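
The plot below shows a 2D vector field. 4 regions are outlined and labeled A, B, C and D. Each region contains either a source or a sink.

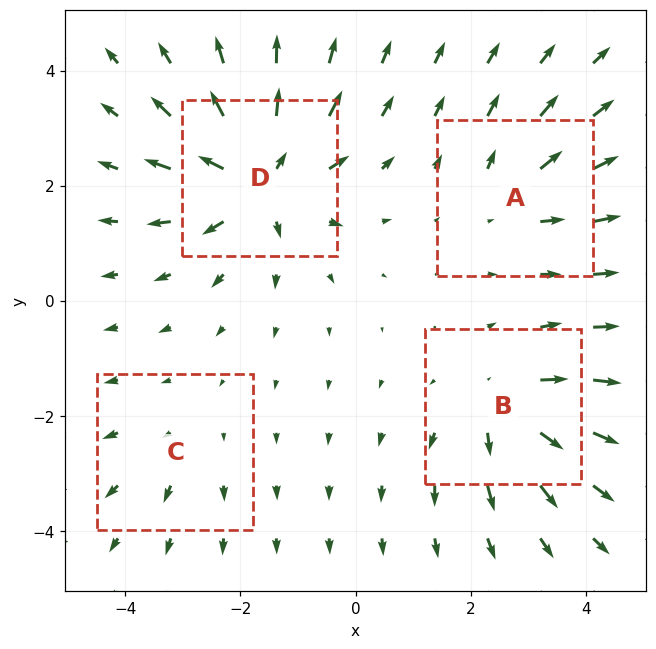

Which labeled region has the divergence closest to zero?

Divergence at each region's feature centre — A: about +4, B: about +5, C: about +2, D: about +8. Region C is closest to zero.

C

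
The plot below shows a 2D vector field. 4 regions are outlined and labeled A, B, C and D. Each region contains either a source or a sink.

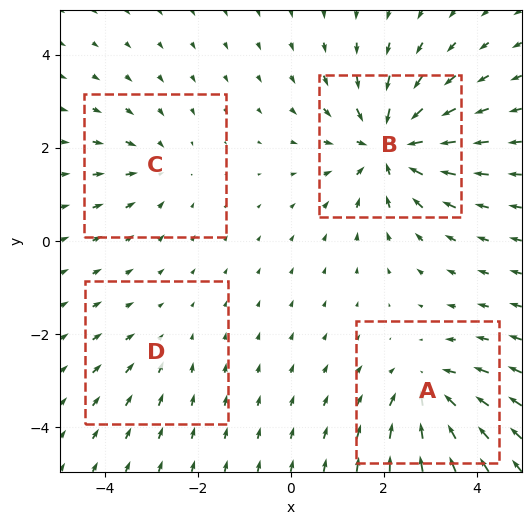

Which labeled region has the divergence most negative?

Divergence at each region's feature centre — A: about -5, B: about -7, C: about -3, D: about -2. Region B is most negative.

B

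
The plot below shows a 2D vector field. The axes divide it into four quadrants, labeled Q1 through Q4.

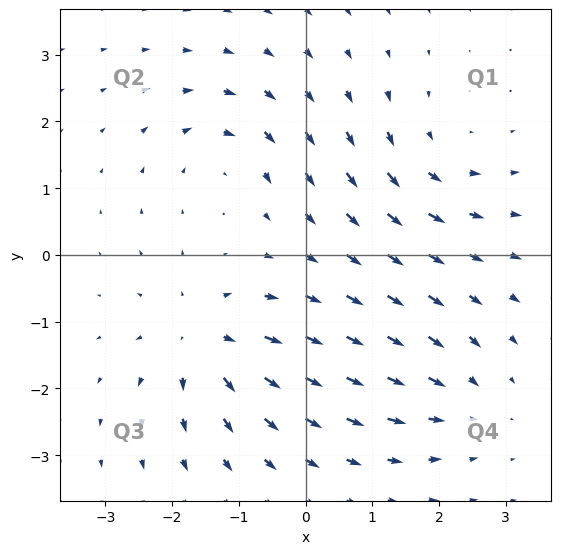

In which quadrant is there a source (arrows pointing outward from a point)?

Q3

The source sits at approximately (-1.5, -1.3), which lies in quadrant Q3. The divergence there is about +6, positive as expected for a source.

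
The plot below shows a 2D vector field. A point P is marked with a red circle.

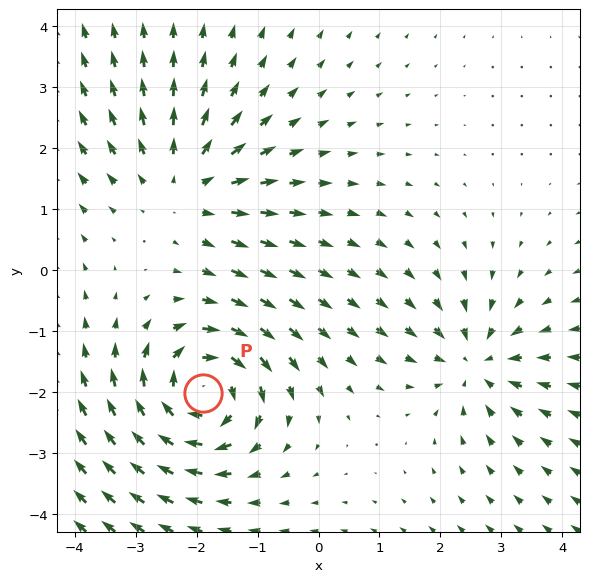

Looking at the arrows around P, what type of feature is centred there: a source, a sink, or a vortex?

At P (-1.9, -2.0) the arrows circulate clockwise. Divergence ≈0, curl about -5 — near-zero divergence with nonzero curl is a vortex.

vortex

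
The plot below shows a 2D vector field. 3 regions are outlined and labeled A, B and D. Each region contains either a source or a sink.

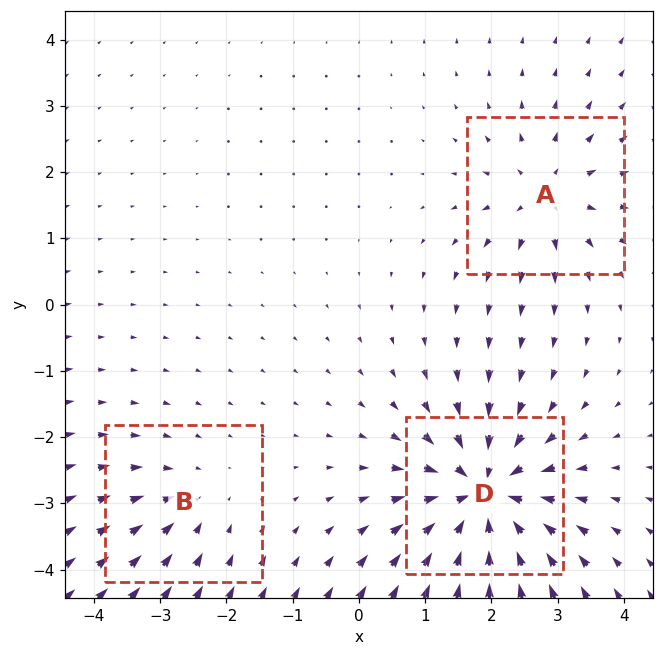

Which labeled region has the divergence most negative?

D

Divergence at each region's feature centre — A: about +4, B: about -3, D: about -7. Region D is most negative.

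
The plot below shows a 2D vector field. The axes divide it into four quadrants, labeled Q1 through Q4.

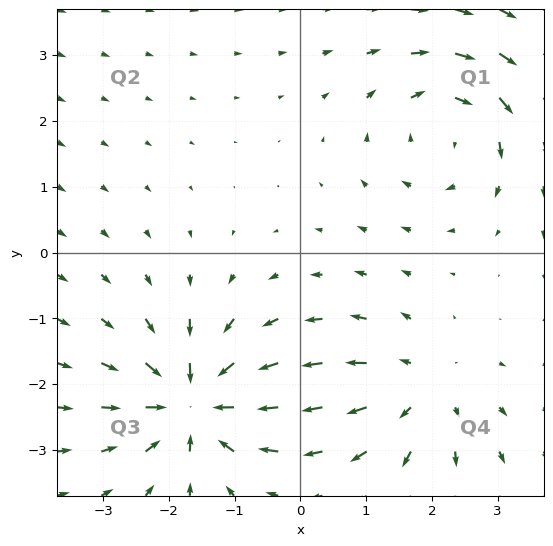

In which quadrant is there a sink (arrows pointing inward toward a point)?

Q3

The sink sits at approximately (-1.6, -2.3), which lies in quadrant Q3. The divergence there is about -6, negative as expected for a sink.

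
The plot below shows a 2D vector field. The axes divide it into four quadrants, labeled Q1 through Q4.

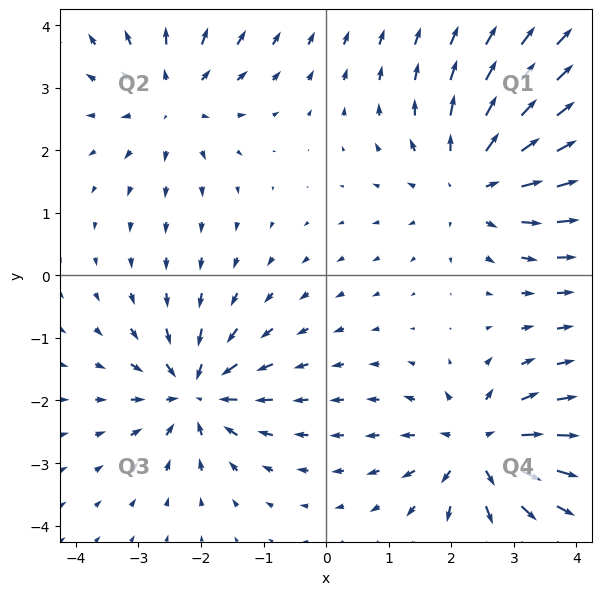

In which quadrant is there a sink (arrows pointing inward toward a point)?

Q3

The sink sits at approximately (-2.1, -1.9), which lies in quadrant Q3. The divergence there is about -6, negative as expected for a sink.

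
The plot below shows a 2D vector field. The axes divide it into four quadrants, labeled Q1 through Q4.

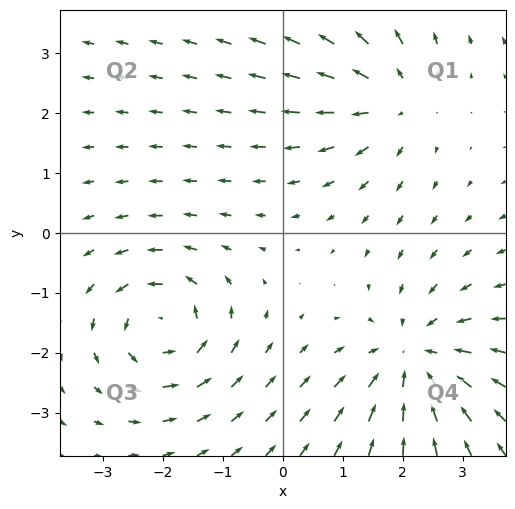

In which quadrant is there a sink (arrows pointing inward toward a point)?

The sink sits at approximately (2.2, -2.1), which lies in quadrant Q4. The divergence there is about -4, negative as expected for a sink.

Q4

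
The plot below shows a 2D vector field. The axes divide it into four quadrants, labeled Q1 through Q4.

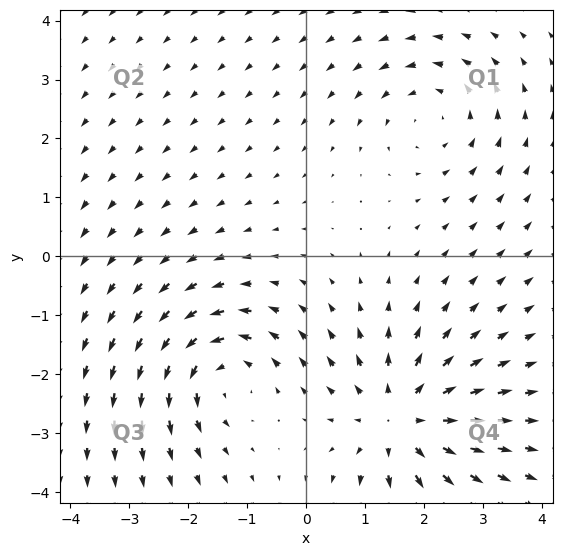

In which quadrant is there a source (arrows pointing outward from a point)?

The source sits at approximately (1.6, -2.8), which lies in quadrant Q4. The divergence there is about +5, positive as expected for a source.

Q4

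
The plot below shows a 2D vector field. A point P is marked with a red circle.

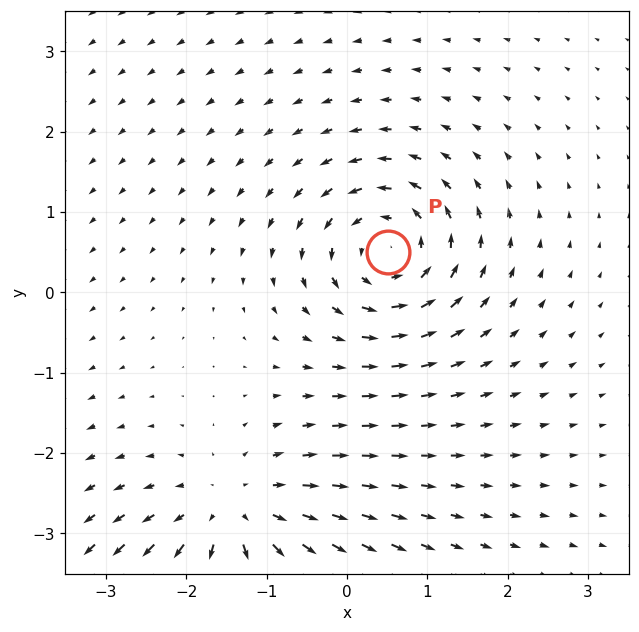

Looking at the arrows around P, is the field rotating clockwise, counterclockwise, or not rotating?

Near P at (0.5, 0.5) the arrows circulate counterclockwise. The curl (z-component) there is about +4; positive curl means counterclockwise rotation.

counterclockwise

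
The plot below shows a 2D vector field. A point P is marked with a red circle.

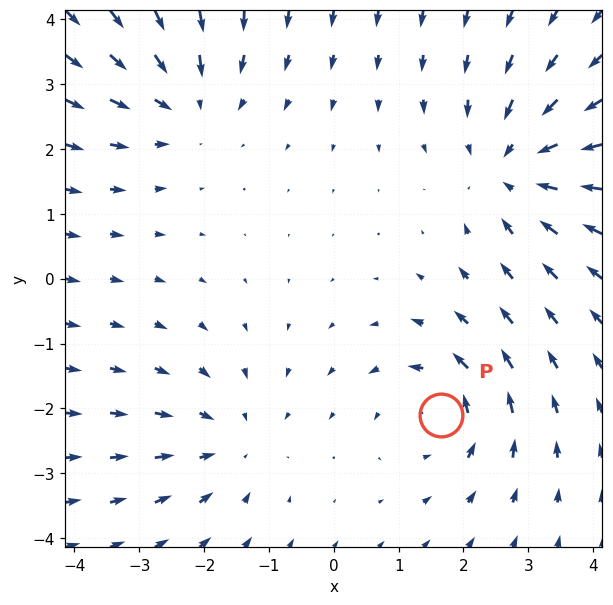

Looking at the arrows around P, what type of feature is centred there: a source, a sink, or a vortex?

At P (1.6, -2.1) the arrows circulate counterclockwise. Divergence ≈0, curl about +4 — near-zero divergence with nonzero curl is a vortex.

vortex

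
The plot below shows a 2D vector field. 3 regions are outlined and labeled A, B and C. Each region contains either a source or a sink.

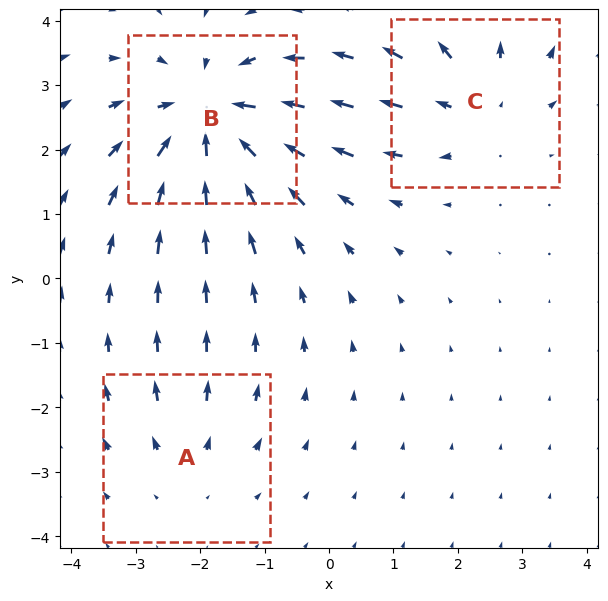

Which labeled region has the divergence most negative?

Divergence at each region's feature centre — A: about +2, B: about -5, C: about +3. Region B is most negative.

B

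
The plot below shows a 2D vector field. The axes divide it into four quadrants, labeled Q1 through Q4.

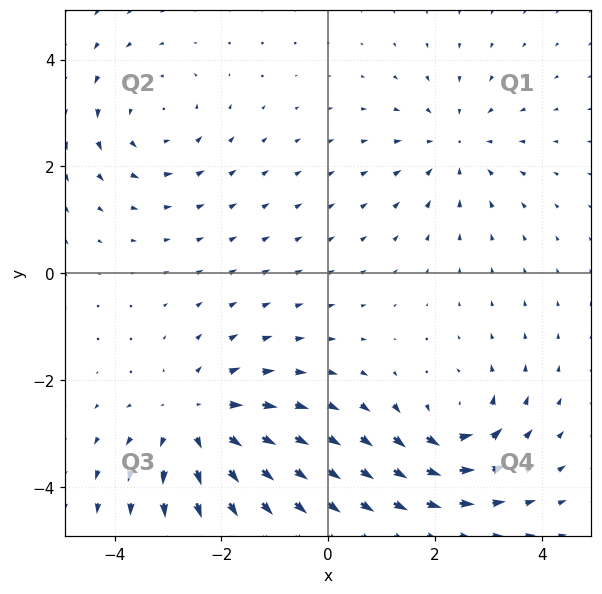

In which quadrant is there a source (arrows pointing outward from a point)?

The source sits at approximately (-2.4, -2.8), which lies in quadrant Q3. The divergence there is about +4, positive as expected for a source.

Q3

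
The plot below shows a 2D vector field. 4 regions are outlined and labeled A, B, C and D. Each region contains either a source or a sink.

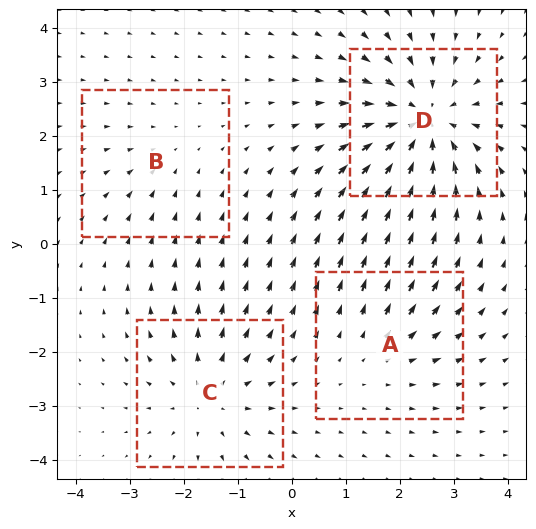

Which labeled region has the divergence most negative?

D

Divergence at each region's feature centre — A: about +3, B: about -2, C: about +4, D: about -6. Region D is most negative.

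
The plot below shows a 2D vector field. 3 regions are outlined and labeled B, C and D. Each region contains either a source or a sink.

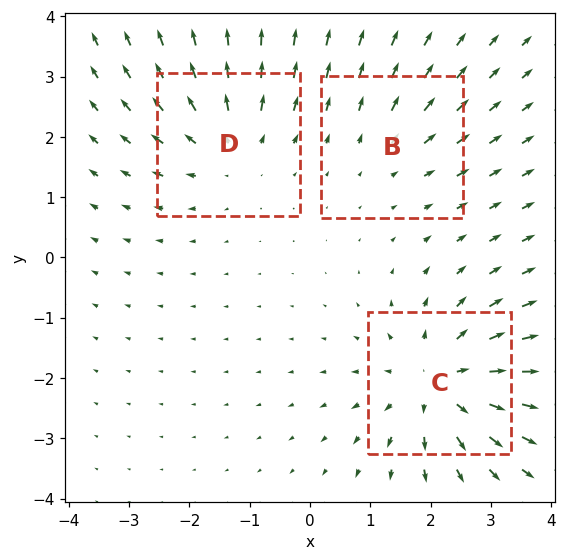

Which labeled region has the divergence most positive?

Divergence at each region's feature centre — B: about +2, C: about +5, D: about +3. Region C is most positive.

C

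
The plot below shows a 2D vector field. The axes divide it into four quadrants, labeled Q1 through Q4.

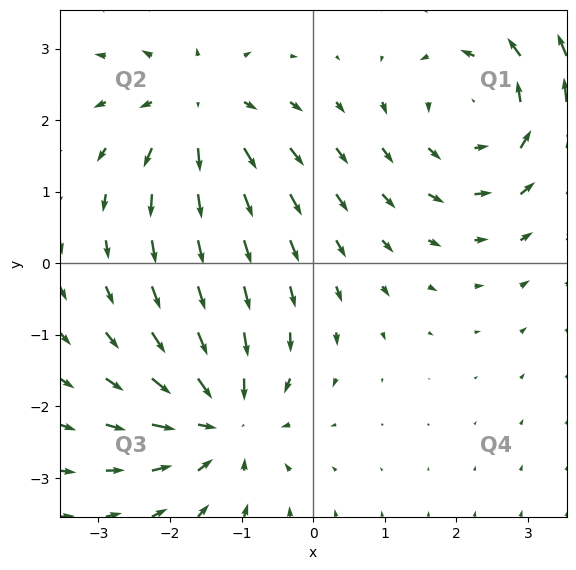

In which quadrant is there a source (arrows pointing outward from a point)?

Q2

The source sits at approximately (-1.6, 2.2), which lies in quadrant Q2. The divergence there is about +4, positive as expected for a source.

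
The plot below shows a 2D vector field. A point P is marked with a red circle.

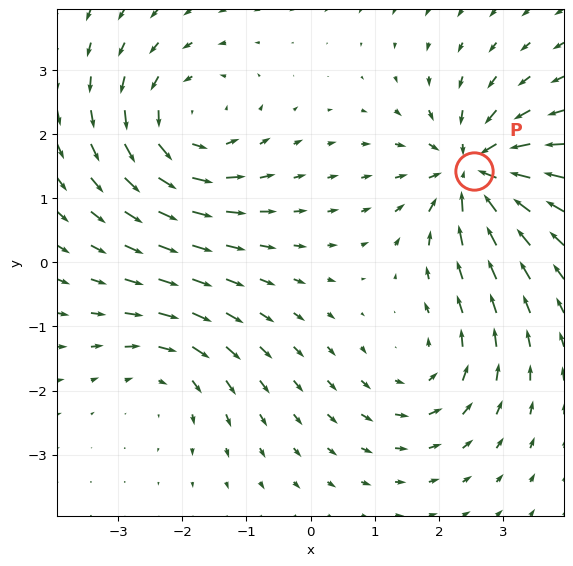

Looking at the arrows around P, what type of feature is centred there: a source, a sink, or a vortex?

sink

At P (2.5, 1.4) the arrows converge inward. Divergence about -7, curl ≈0 — negative divergence with near-zero curl is a sink.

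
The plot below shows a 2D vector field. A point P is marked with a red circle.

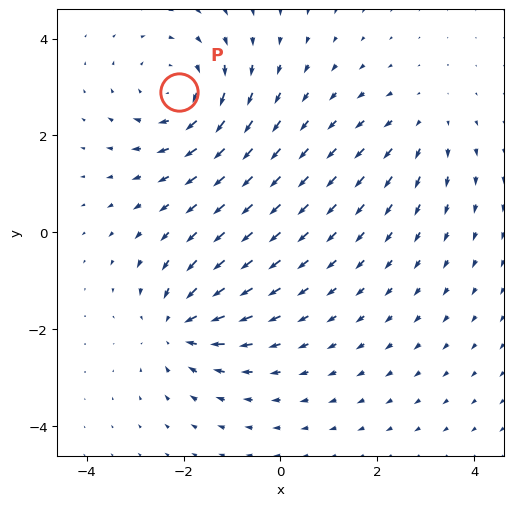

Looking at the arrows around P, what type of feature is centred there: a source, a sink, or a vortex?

vortex

At P (-2.1, 2.9) the arrows circulate clockwise. Divergence ≈0, curl about -4 — near-zero divergence with nonzero curl is a vortex.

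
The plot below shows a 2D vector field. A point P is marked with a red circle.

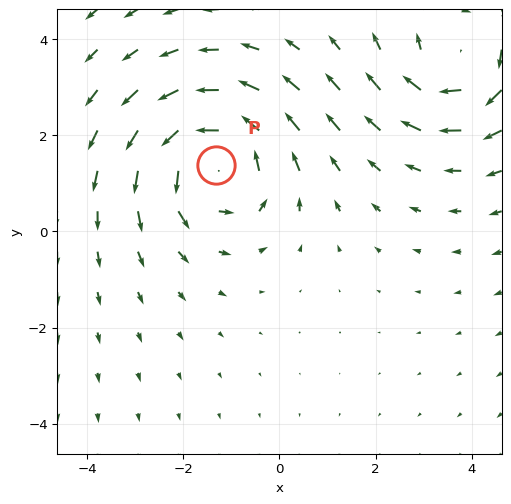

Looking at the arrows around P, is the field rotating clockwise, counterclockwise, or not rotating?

Near P at (-1.3, 1.4) the arrows circulate counterclockwise. The curl (z-component) there is about +3; positive curl means counterclockwise rotation.

counterclockwise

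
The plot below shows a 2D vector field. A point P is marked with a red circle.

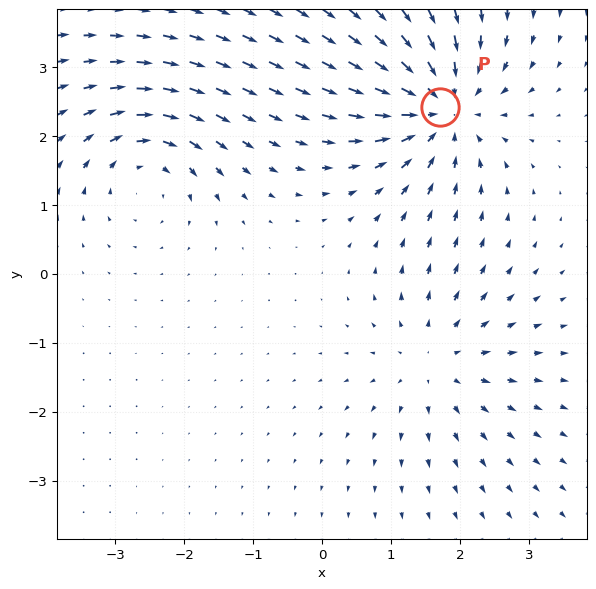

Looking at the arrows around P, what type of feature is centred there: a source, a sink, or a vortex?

sink

At P (1.7, 2.4) the arrows converge inward. Divergence about -5, curl ≈0 — negative divergence with near-zero curl is a sink.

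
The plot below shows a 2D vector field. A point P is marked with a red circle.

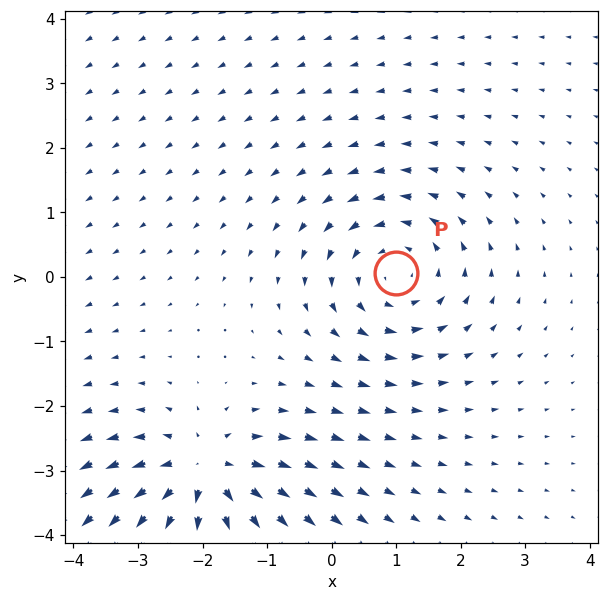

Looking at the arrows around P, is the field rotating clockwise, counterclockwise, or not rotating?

counterclockwise

Near P at (1.0, 0.1) the arrows circulate counterclockwise. The curl (z-component) there is about +4; positive curl means counterclockwise rotation.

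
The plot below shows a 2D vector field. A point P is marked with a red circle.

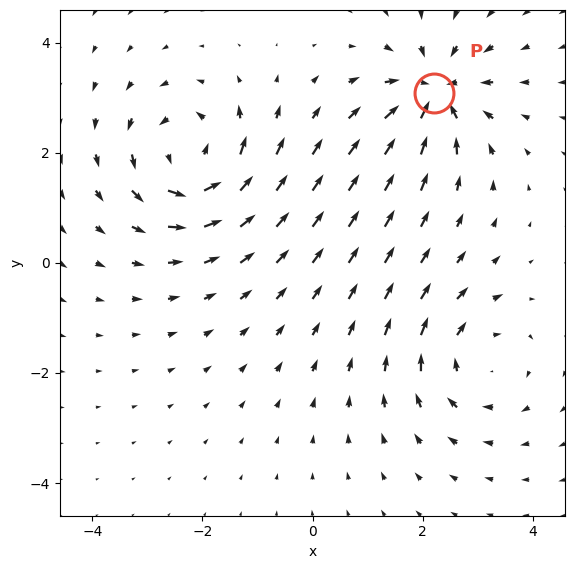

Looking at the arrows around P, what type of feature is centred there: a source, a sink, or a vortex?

sink

At P (2.2, 3.1) the arrows converge inward. Divergence about -6, curl ≈0 — negative divergence with near-zero curl is a sink.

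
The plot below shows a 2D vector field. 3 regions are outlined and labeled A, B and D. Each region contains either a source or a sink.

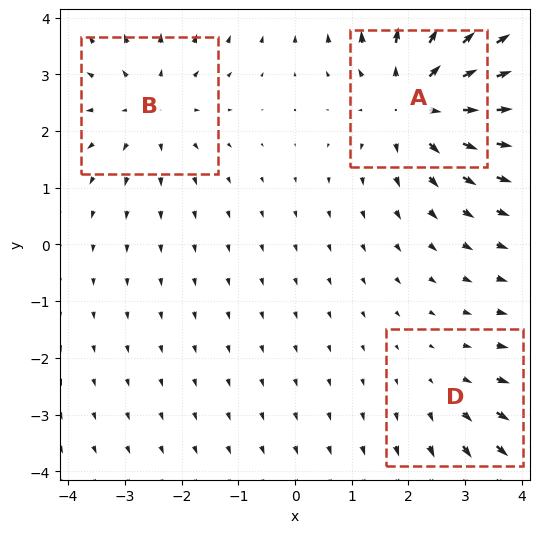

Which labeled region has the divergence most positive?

A

Divergence at each region's feature centre — A: about +4, B: about +3, D: about +2. Region A is most positive.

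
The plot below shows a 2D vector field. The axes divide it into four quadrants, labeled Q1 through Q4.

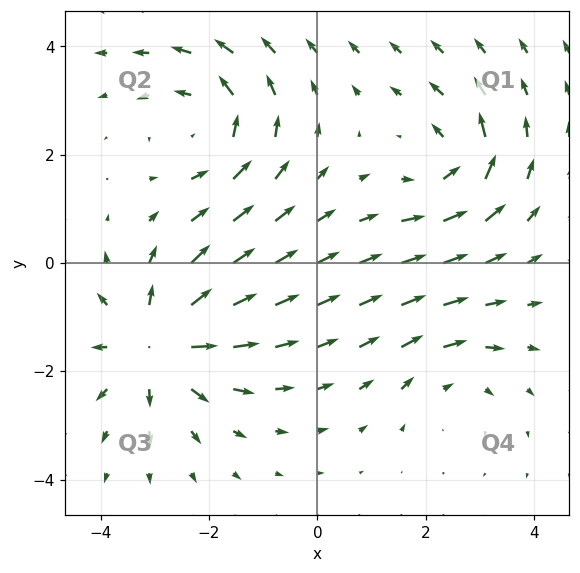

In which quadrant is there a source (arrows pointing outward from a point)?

Q3

The source sits at approximately (-2.9, -1.5), which lies in quadrant Q3. The divergence there is about +5, positive as expected for a source.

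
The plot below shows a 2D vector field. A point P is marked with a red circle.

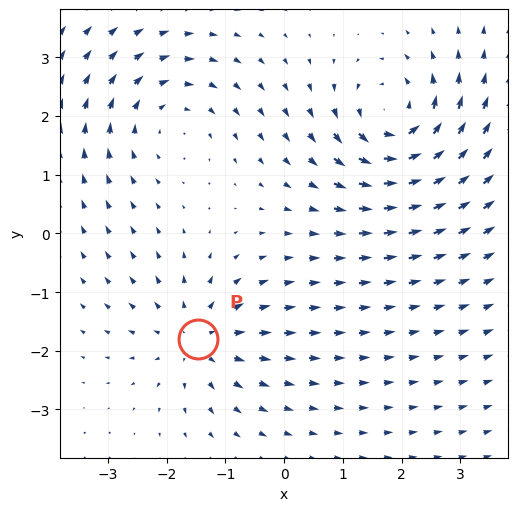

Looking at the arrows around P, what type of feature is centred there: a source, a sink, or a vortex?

At P (-1.5, -1.8) the arrows spread outward. Divergence about +3, curl ≈0 — positive divergence with near-zero curl is a source.

source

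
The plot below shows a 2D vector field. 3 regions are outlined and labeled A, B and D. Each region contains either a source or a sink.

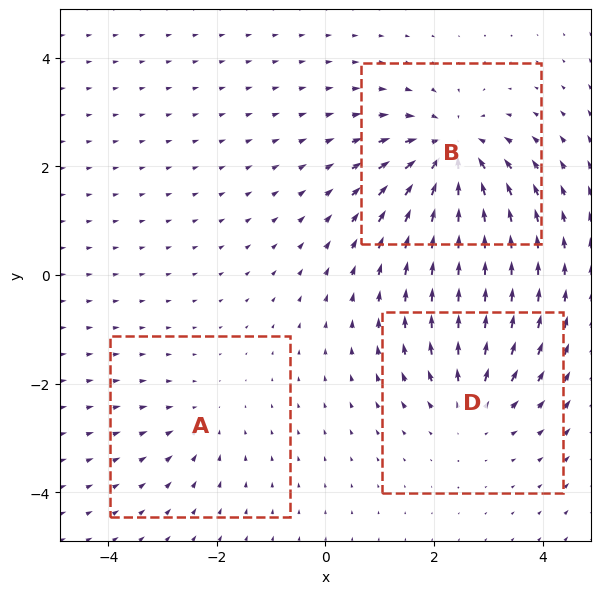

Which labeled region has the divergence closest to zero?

A

Divergence at each region's feature centre — A: about -2, B: about -5, D: about +3. Region A is closest to zero.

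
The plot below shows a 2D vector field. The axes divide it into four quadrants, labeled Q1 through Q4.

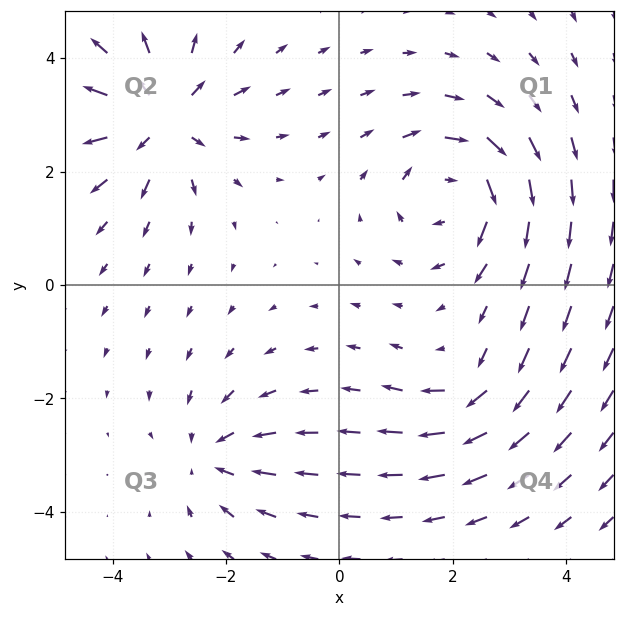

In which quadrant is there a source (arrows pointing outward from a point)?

The source sits at approximately (-3.1, 2.9), which lies in quadrant Q2. The divergence there is about +5, positive as expected for a source.

Q2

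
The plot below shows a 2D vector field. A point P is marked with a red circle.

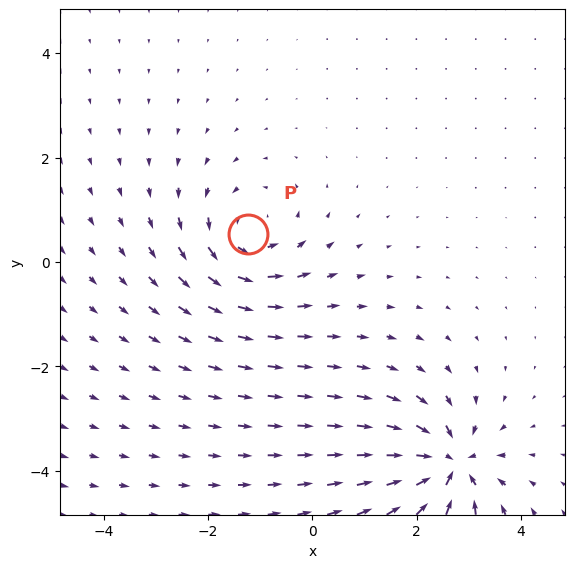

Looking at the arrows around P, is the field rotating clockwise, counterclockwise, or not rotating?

Near P at (-1.2, 0.5) the arrows circulate counterclockwise. The curl (z-component) there is about +4; positive curl means counterclockwise rotation.

counterclockwise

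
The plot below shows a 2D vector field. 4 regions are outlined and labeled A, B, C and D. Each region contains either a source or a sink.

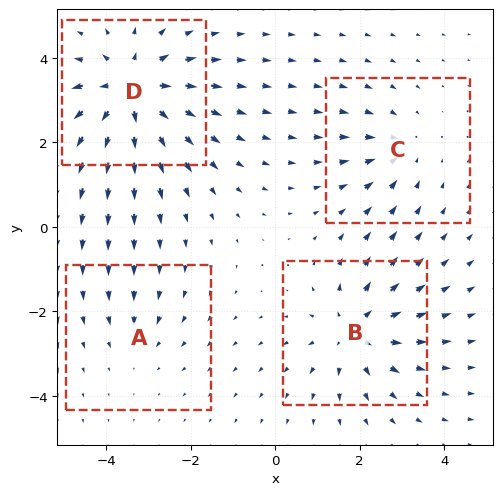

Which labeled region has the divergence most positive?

Divergence at each region's feature centre — A: about -2, B: about +5, C: about -3, D: about +6. Region D is most positive.

D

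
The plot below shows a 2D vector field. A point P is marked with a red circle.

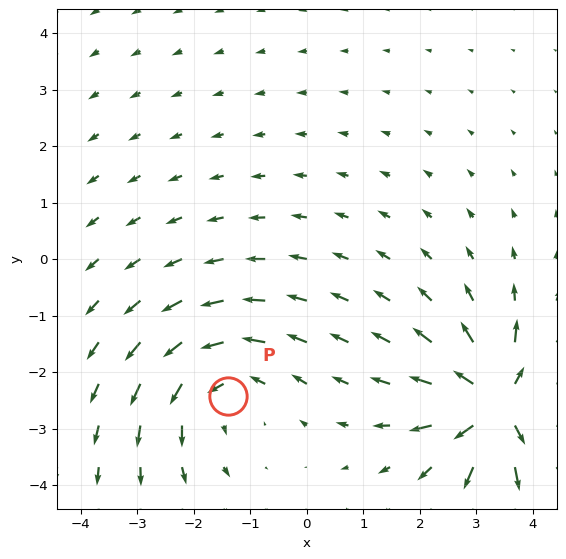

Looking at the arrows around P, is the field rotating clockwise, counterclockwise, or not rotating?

Near P at (-1.4, -2.4) the arrows circulate counterclockwise. The curl (z-component) there is about +3; positive curl means counterclockwise rotation.

counterclockwise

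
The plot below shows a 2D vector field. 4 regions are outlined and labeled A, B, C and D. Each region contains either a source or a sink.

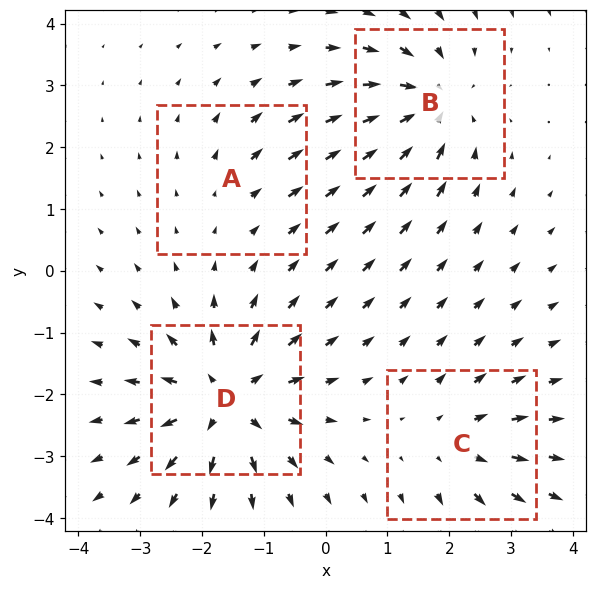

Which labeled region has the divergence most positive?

D

Divergence at each region's feature centre — A: about +2, B: about -6, C: about +4, D: about +7. Region D is most positive.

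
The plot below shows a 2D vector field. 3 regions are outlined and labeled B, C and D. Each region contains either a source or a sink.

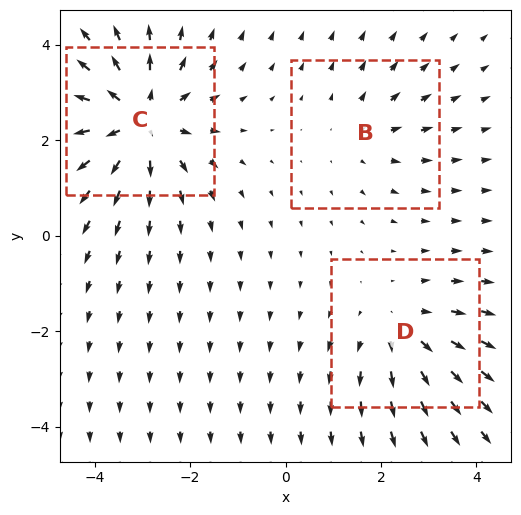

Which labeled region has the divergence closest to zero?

B

Divergence at each region's feature centre — B: about +2, C: about +5, D: about +3. Region B is closest to zero.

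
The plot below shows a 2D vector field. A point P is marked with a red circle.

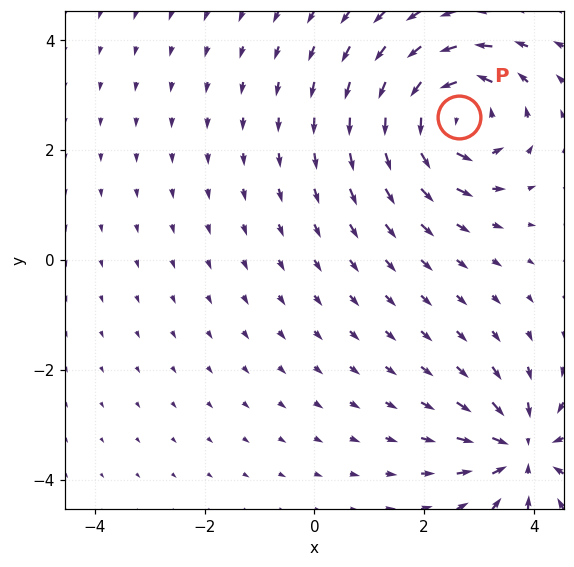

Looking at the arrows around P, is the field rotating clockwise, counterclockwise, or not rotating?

Near P at (2.6, 2.6) the arrows circulate counterclockwise. The curl (z-component) there is about +5; positive curl means counterclockwise rotation.

counterclockwise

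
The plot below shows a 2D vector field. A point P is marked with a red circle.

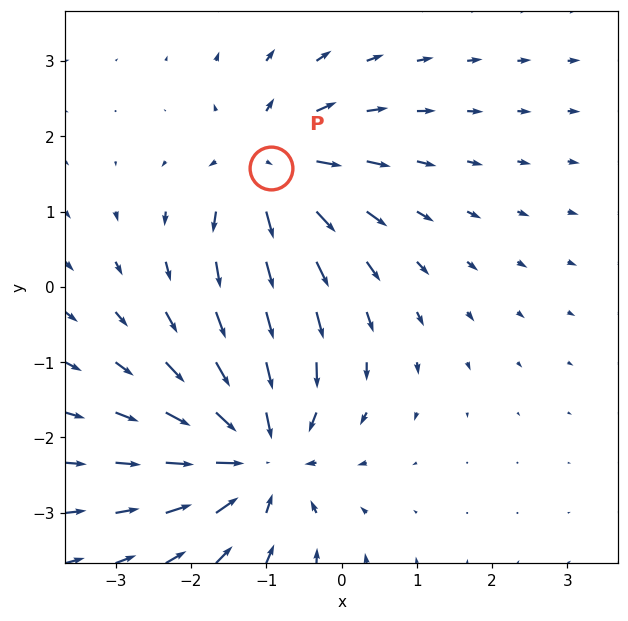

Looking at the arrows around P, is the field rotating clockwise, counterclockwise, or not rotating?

not rotating

Near P at (-0.9, 1.6) the arrows show no circulation. The curl there is ≈0.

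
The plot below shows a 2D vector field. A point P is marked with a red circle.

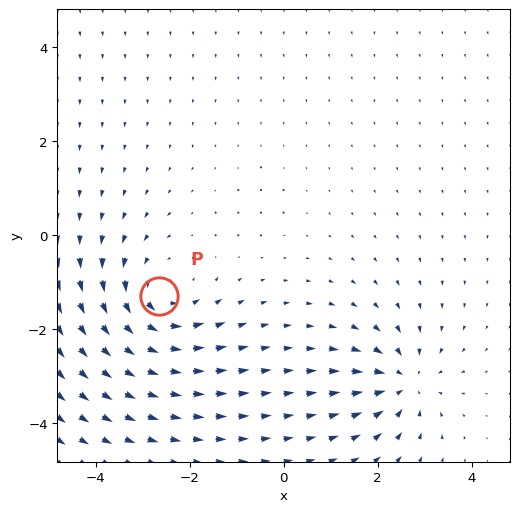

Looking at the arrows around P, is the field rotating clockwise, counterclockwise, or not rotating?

Near P at (-2.7, -1.3) the arrows circulate counterclockwise. The curl (z-component) there is about +4; positive curl means counterclockwise rotation.

counterclockwise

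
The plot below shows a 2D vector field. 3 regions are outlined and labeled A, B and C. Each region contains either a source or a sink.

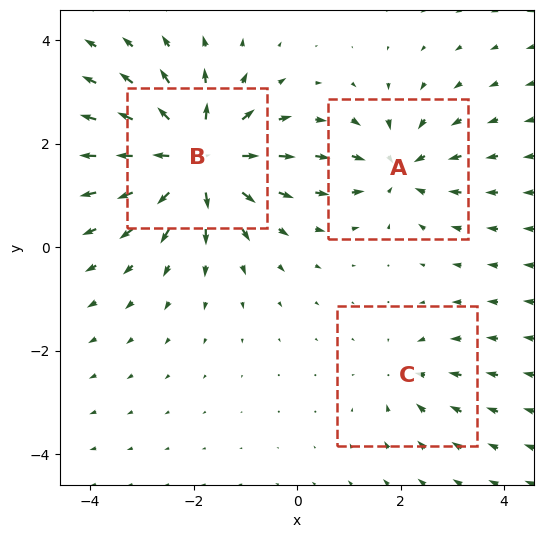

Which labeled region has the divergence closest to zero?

C

Divergence at each region's feature centre — A: about -4, B: about +6, C: about -2. Region C is closest to zero.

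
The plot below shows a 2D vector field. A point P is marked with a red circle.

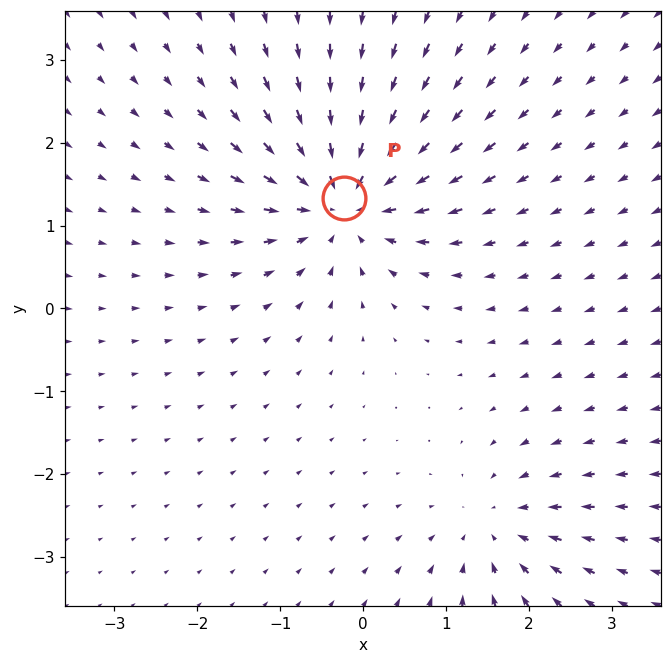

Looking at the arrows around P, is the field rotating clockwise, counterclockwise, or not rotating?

not rotating

Near P at (-0.2, 1.3) the arrows show no circulation. The curl there is ≈0.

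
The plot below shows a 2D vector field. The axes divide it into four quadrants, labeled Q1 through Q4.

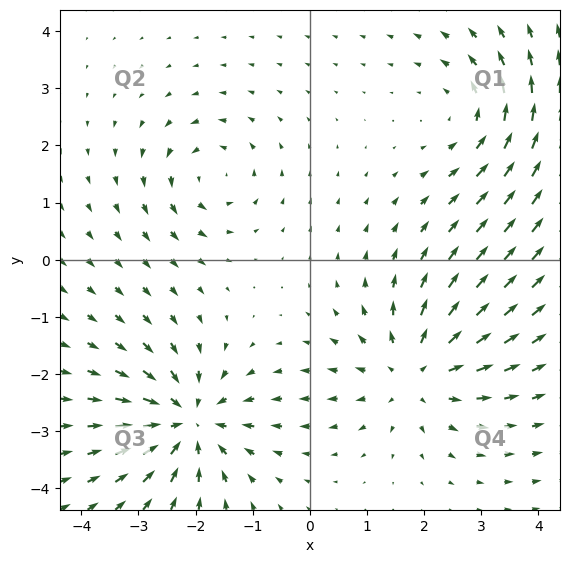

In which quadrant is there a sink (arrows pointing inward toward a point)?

Q3

The sink sits at approximately (-2.1, -2.8), which lies in quadrant Q3. The divergence there is about -6, negative as expected for a sink.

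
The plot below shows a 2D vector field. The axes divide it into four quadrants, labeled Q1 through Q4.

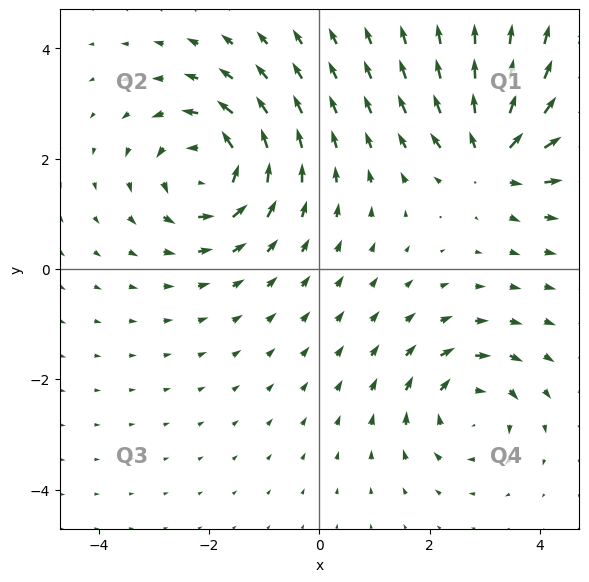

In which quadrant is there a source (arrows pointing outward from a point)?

The source sits at approximately (3.2, 2.0), which lies in quadrant Q1. The divergence there is about +6, positive as expected for a source.

Q1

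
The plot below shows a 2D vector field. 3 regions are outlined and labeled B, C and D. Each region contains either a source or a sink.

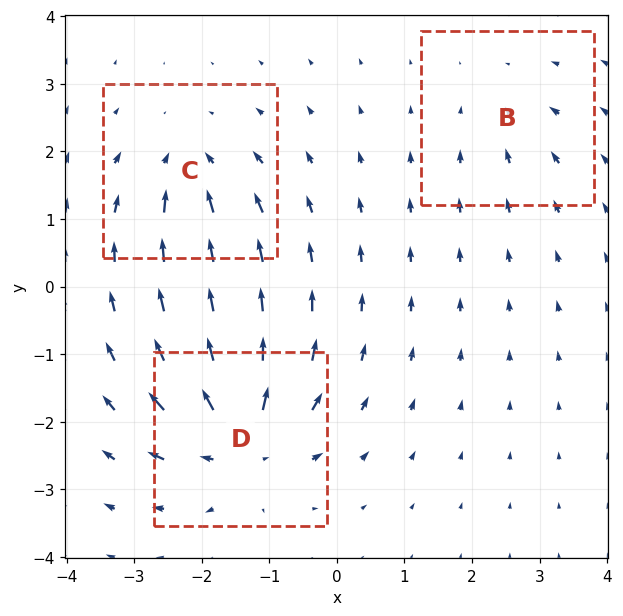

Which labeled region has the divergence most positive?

Divergence at each region's feature centre — B: about -3, C: about -4, D: about +7. Region D is most positive.

D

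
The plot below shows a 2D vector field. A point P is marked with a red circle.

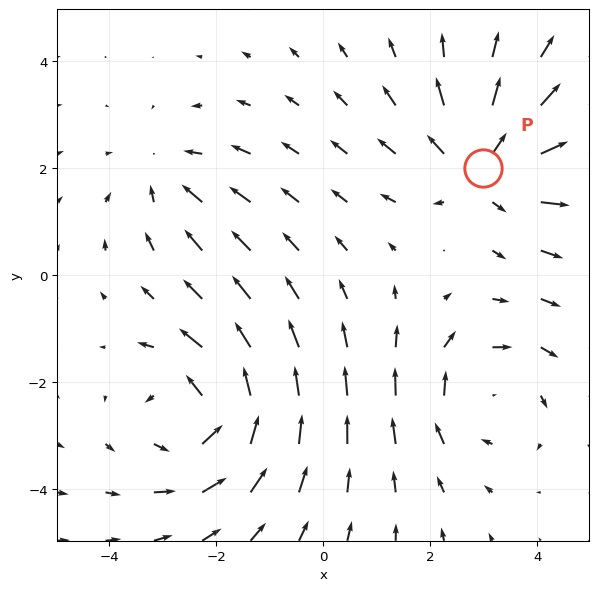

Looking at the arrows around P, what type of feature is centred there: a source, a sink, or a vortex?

source

At P (3.0, 2.0) the arrows spread outward. Divergence about +4, curl ≈0 — positive divergence with near-zero curl is a source.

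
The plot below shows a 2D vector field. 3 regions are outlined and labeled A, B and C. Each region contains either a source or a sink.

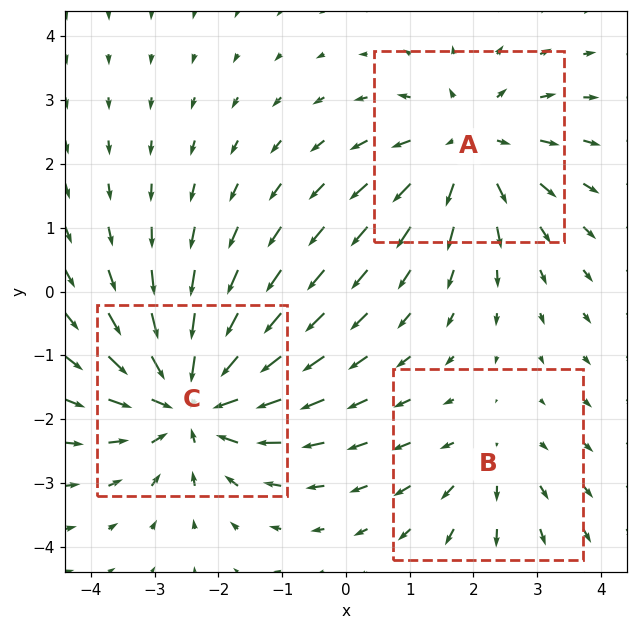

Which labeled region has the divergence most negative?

C

Divergence at each region's feature centre — A: about +3, B: about +2, C: about -4. Region C is most negative.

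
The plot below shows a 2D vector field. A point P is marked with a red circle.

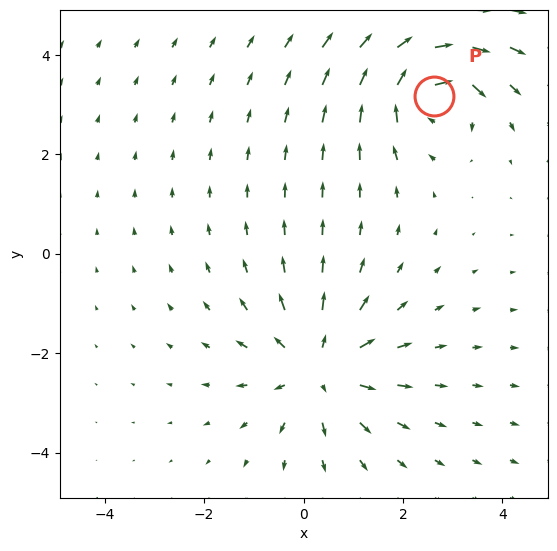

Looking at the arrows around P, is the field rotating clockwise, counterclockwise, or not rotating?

Near P at (2.6, 3.2) the arrows circulate clockwise. The curl (z-component) there is about -5; negative curl means clockwise rotation.

clockwise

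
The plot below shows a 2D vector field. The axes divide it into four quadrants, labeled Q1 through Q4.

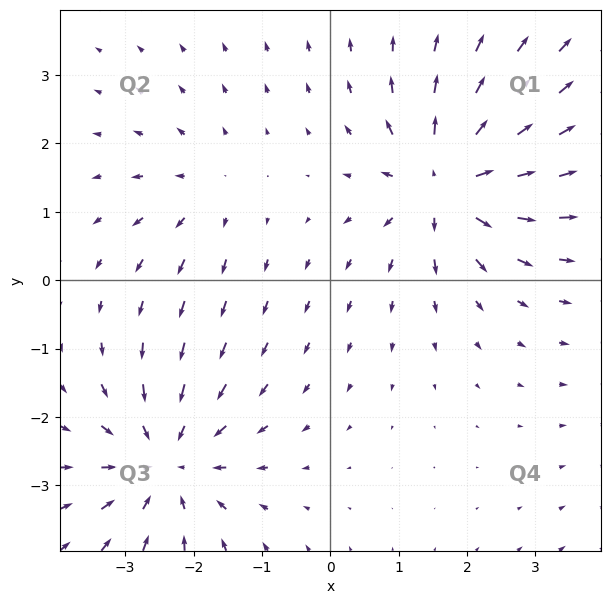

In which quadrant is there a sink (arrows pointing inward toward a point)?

The sink sits at approximately (-2.4, -2.7), which lies in quadrant Q3. The divergence there is about -5, negative as expected for a sink.

Q3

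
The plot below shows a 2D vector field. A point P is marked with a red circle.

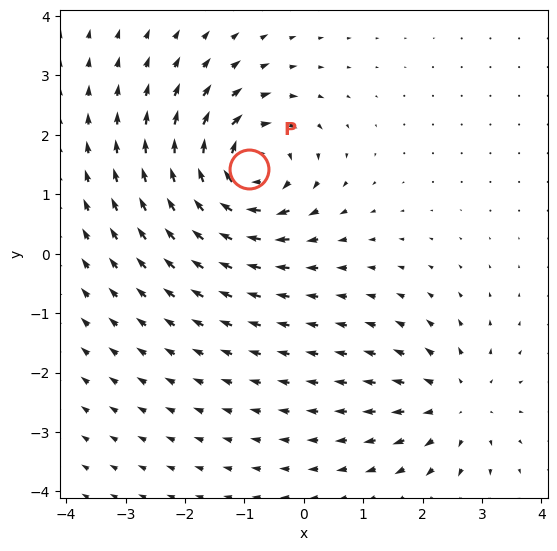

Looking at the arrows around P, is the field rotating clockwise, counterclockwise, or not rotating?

clockwise

Near P at (-0.9, 1.4) the arrows circulate clockwise. The curl (z-component) there is about -5; negative curl means clockwise rotation.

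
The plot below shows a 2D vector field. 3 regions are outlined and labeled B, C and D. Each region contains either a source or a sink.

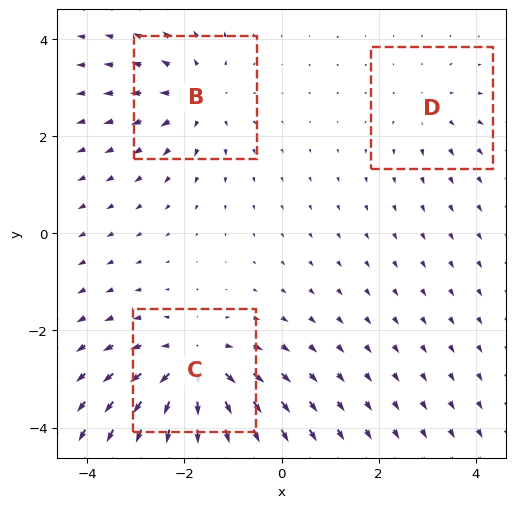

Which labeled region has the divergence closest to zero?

Divergence at each region's feature centre — B: about +3, C: about +5, D: about +2. Region D is closest to zero.

D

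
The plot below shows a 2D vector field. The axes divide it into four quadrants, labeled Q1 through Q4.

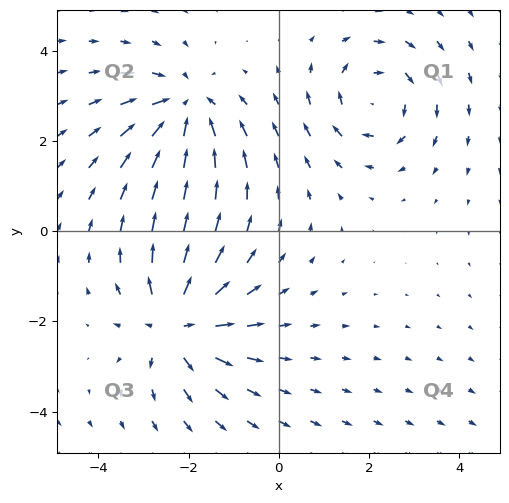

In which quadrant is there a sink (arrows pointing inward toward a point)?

The sink sits at approximately (-2.1, 2.7), which lies in quadrant Q2. The divergence there is about -4, negative as expected for a sink.

Q2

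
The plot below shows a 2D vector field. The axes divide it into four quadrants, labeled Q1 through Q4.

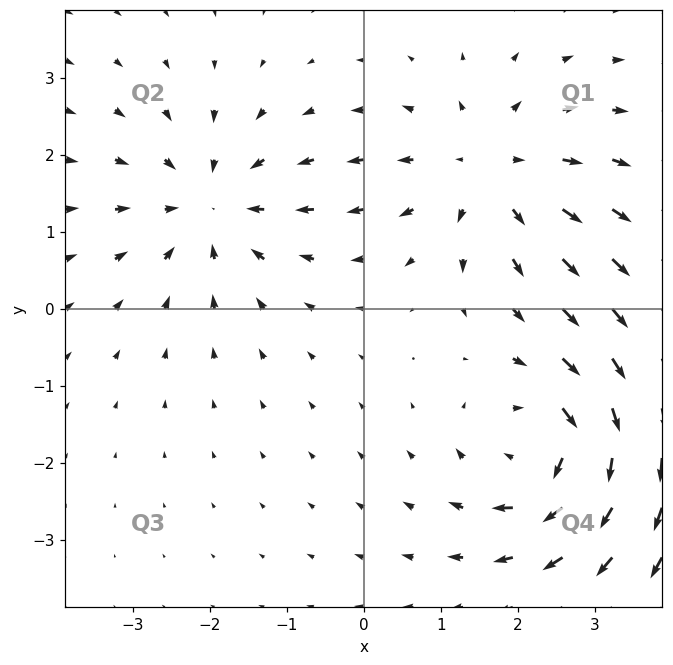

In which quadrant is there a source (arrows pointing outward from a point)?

The source sits at approximately (1.6, 1.8), which lies in quadrant Q1. The divergence there is about +3, positive as expected for a source.

Q1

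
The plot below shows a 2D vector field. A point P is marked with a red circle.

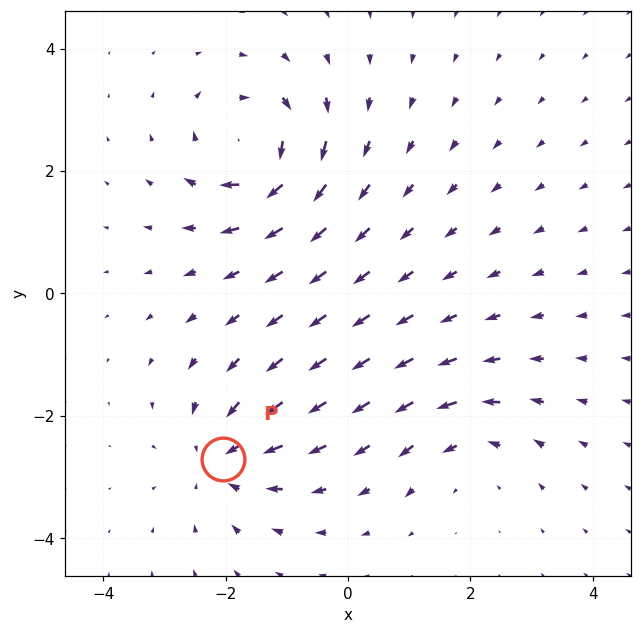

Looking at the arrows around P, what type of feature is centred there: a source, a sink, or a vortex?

sink

At P (-2.0, -2.7) the arrows converge inward. Divergence about -4, curl ≈0 — negative divergence with near-zero curl is a sink.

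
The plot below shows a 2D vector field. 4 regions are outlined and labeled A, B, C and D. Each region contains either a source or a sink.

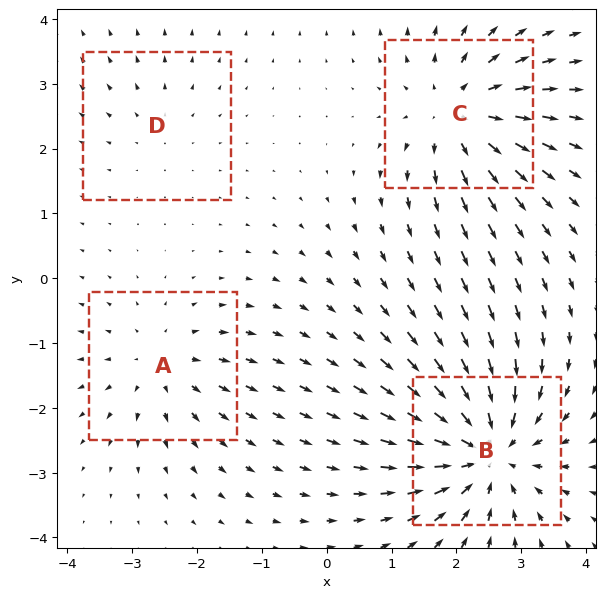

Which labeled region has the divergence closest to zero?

D

Divergence at each region's feature centre — A: about +4, B: about -7, C: about +5, D: about +2. Region D is closest to zero.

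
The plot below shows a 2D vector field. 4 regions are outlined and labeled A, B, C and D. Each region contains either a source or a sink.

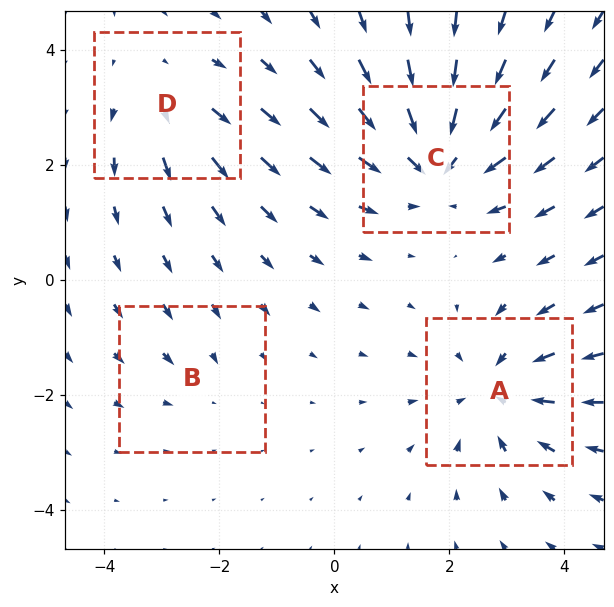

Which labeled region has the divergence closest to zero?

B

Divergence at each region's feature centre — A: about -4, B: about -2, C: about -6, D: about +3. Region B is closest to zero.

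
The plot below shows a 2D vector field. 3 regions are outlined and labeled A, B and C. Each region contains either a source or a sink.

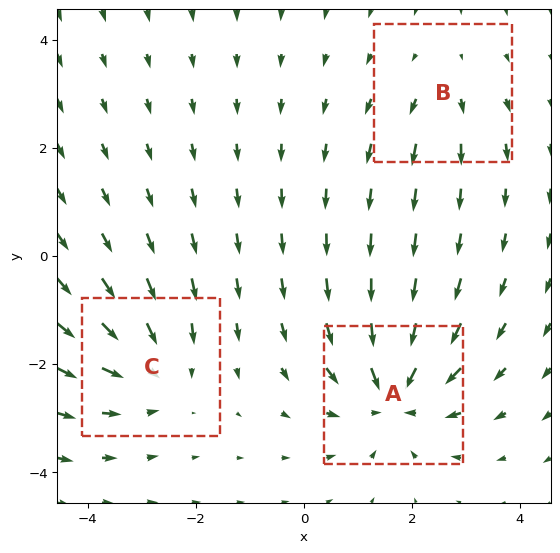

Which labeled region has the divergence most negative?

Divergence at each region's feature centre — A: about -5, B: about +2, C: about -3. Region A is most negative.

A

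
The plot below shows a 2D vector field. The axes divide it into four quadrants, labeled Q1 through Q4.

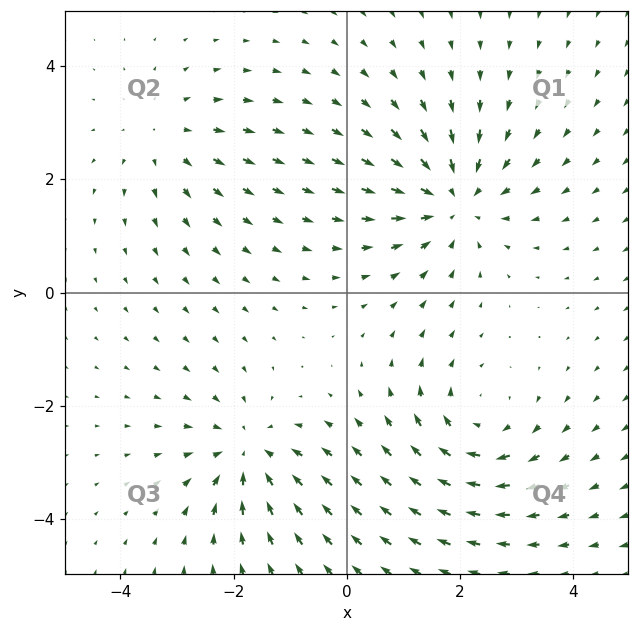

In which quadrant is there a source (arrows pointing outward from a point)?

Q2

The source sits at approximately (-3.2, 2.7), which lies in quadrant Q2. The divergence there is about +3, positive as expected for a source.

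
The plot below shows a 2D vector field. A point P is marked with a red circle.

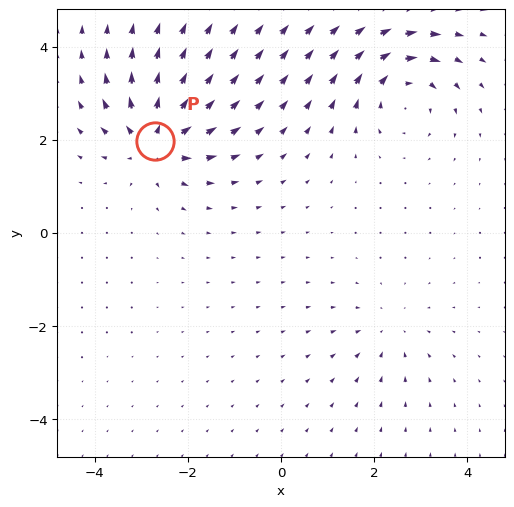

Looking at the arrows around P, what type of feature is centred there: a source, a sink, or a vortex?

At P (-2.7, 2.0) the arrows spread outward. Divergence about +7, curl ≈0 — positive divergence with near-zero curl is a source.

source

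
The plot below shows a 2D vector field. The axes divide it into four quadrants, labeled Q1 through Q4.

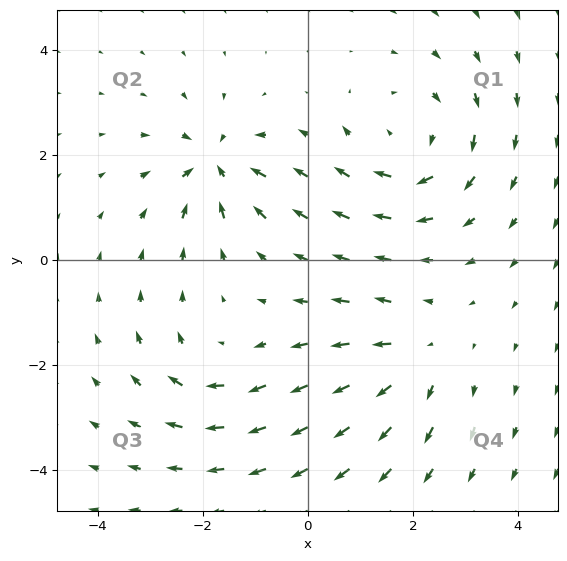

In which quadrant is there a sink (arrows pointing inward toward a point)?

Q2

The sink sits at approximately (-1.8, 1.8), which lies in quadrant Q2. The divergence there is about -5, negative as expected for a sink.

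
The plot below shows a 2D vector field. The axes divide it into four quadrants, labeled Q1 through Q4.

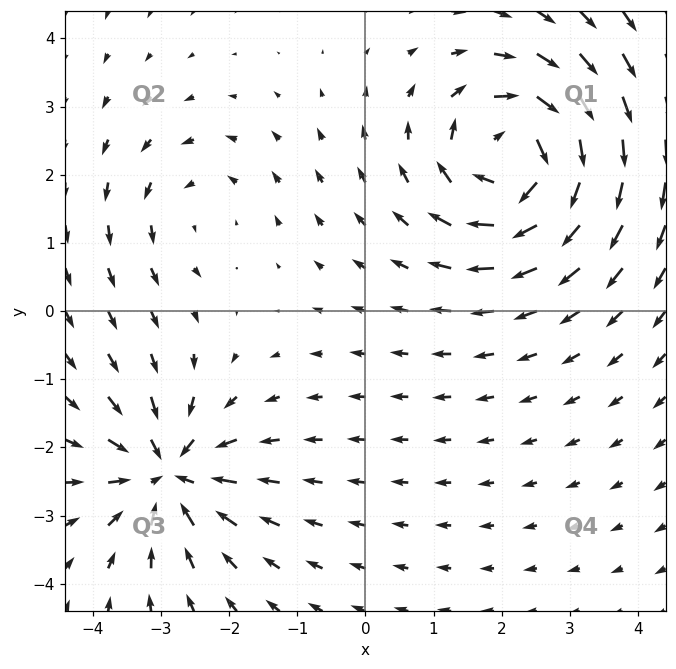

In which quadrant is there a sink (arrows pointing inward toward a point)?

The sink sits at approximately (-2.9, -2.4), which lies in quadrant Q3. The divergence there is about -5, negative as expected for a sink.

Q3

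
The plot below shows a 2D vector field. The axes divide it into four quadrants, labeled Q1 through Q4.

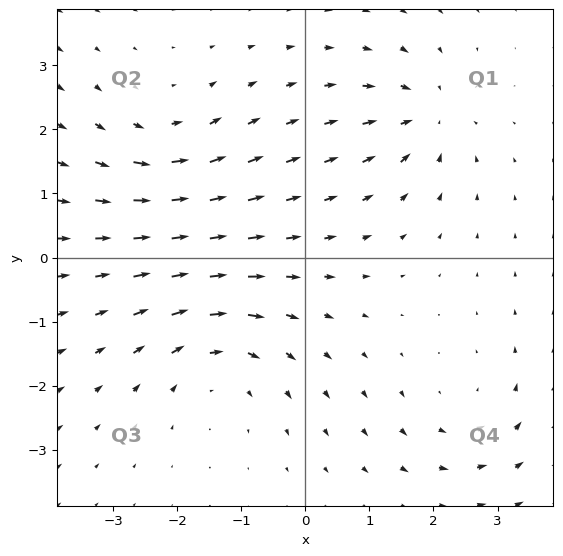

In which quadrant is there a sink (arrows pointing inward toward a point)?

The sink sits at approximately (1.9, 2.2), which lies in quadrant Q1. The divergence there is about -4, negative as expected for a sink.

Q1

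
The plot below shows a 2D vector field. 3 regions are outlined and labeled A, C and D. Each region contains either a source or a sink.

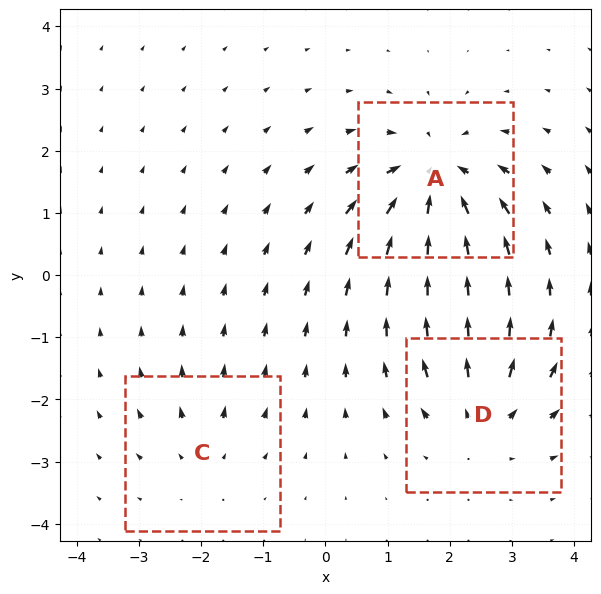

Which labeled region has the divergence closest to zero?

Divergence at each region's feature centre — A: about -5, C: about +2, D: about +4. Region C is closest to zero.

C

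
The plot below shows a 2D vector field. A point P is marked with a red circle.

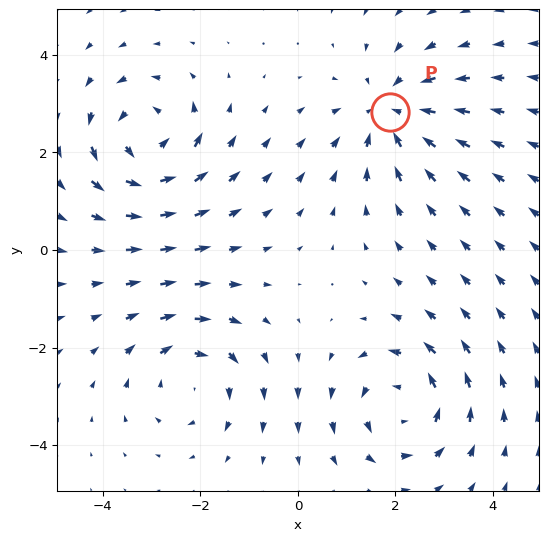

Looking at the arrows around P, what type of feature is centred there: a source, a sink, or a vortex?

At P (1.9, 2.8) the arrows converge inward. Divergence about -4, curl ≈0 — negative divergence with near-zero curl is a sink.

sink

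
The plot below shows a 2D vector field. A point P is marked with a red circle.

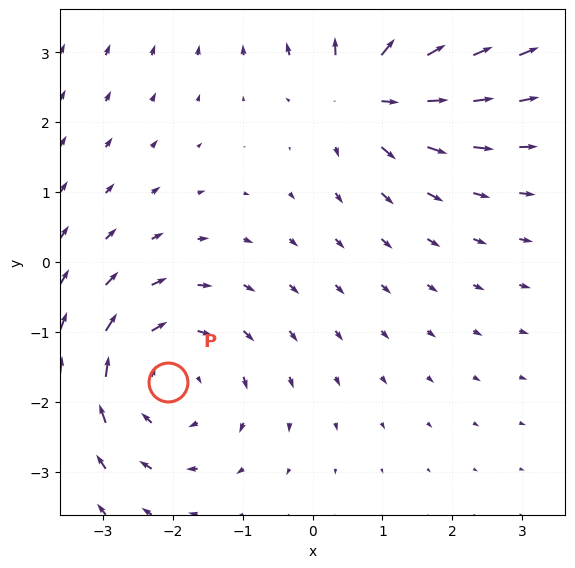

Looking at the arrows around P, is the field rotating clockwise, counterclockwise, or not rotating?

Near P at (-2.1, -1.7) the arrows circulate clockwise. The curl (z-component) there is about -4; negative curl means clockwise rotation.

clockwise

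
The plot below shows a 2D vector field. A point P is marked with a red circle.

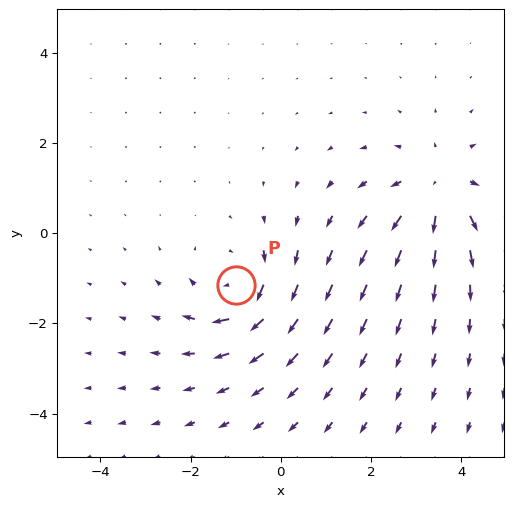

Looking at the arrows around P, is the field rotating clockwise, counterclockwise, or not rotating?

clockwise

Near P at (-1.0, -1.1) the arrows circulate clockwise. The curl (z-component) there is about -4; negative curl means clockwise rotation.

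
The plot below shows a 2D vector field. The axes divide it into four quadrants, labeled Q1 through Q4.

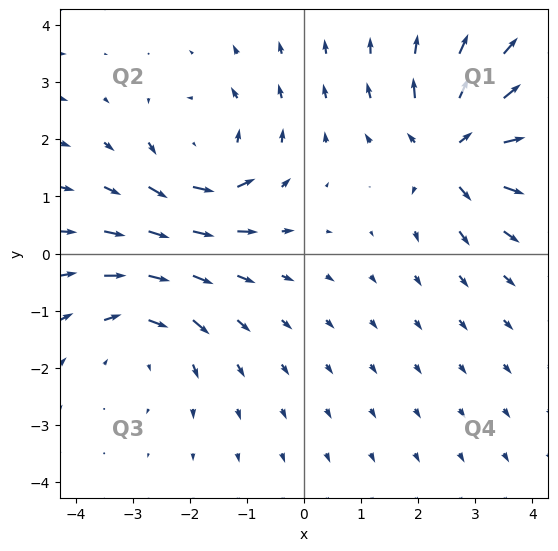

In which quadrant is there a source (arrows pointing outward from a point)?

The source sits at approximately (2.6, 1.8), which lies in quadrant Q1. The divergence there is about +6, positive as expected for a source.

Q1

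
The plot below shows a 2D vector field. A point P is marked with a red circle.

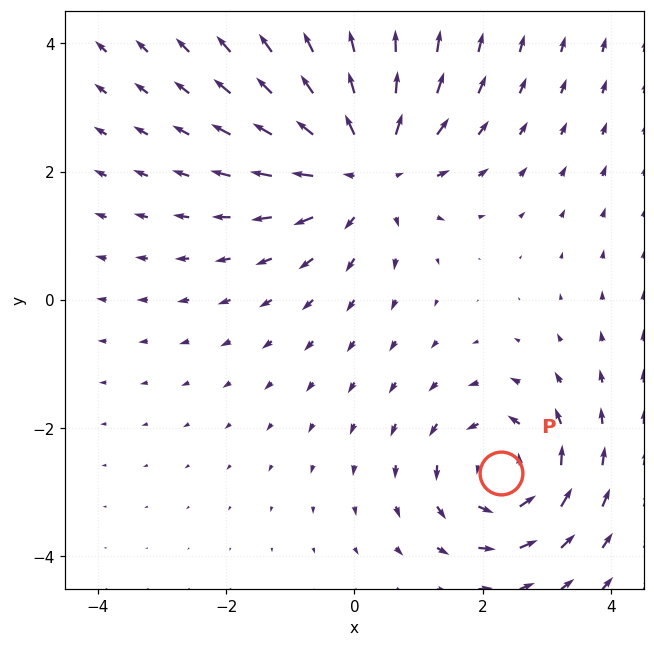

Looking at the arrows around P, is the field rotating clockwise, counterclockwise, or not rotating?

Near P at (2.3, -2.7) the arrows circulate counterclockwise. The curl (z-component) there is about +3; positive curl means counterclockwise rotation.

counterclockwise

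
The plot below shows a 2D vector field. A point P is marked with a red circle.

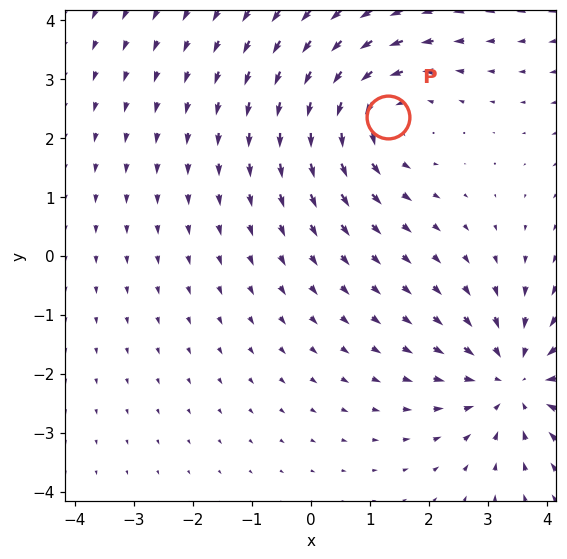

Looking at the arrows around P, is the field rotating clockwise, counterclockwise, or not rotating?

Near P at (1.3, 2.4) the arrows circulate counterclockwise. The curl (z-component) there is about +4; positive curl means counterclockwise rotation.

counterclockwise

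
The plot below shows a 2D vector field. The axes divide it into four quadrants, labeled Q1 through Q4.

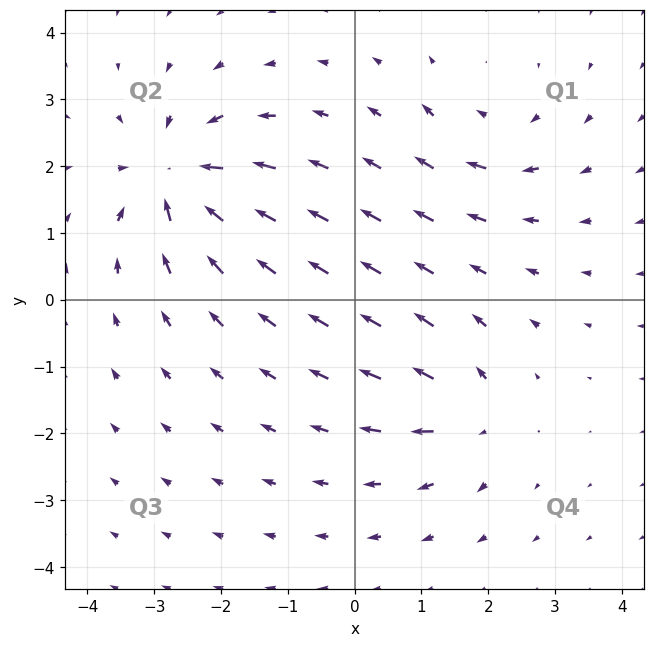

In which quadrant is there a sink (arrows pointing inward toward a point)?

The sink sits at approximately (-2.7, 1.8), which lies in quadrant Q2. The divergence there is about -6, negative as expected for a sink.

Q2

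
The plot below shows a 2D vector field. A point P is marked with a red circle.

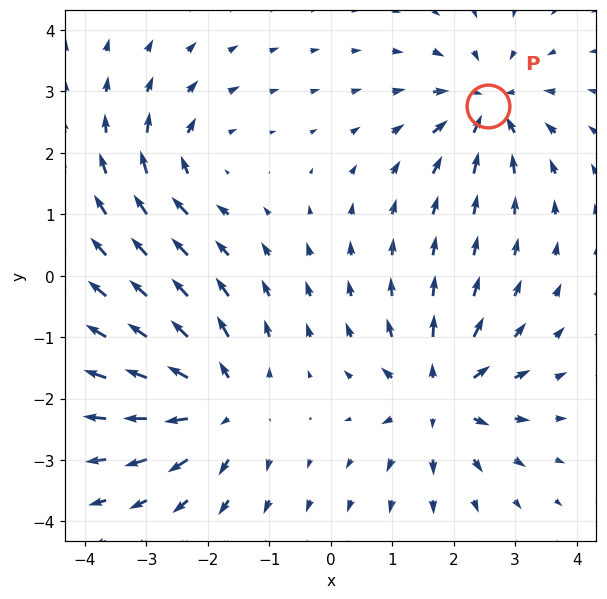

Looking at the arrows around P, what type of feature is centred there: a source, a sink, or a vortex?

At P (2.6, 2.8) the arrows converge inward. Divergence about -6, curl ≈0 — negative divergence with near-zero curl is a sink.

sink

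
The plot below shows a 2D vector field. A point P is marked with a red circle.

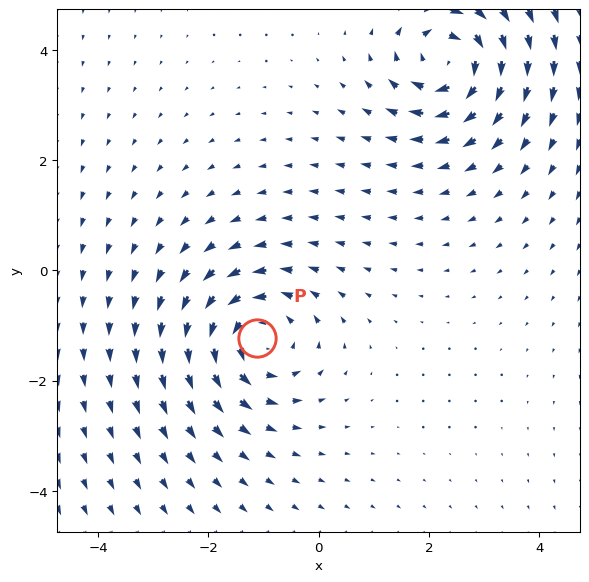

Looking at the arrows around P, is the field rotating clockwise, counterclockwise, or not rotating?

counterclockwise

Near P at (-1.1, -1.2) the arrows circulate counterclockwise. The curl (z-component) there is about +4; positive curl means counterclockwise rotation.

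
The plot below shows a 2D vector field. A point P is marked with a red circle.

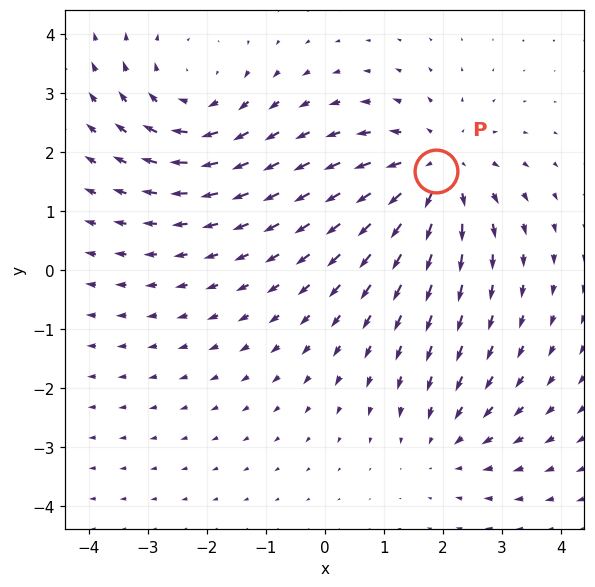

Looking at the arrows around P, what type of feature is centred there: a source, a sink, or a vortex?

At P (1.9, 1.7) the arrows spread outward. Divergence about +4, curl ≈0 — positive divergence with near-zero curl is a source.

source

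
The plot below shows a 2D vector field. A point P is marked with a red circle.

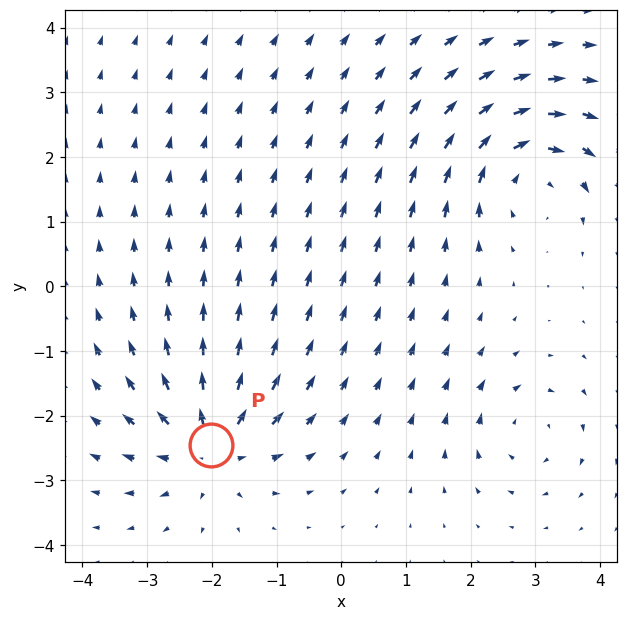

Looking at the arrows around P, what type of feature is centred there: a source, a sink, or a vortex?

At P (-2.0, -2.4) the arrows spread outward. Divergence about +6, curl ≈0 — positive divergence with near-zero curl is a source.

source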